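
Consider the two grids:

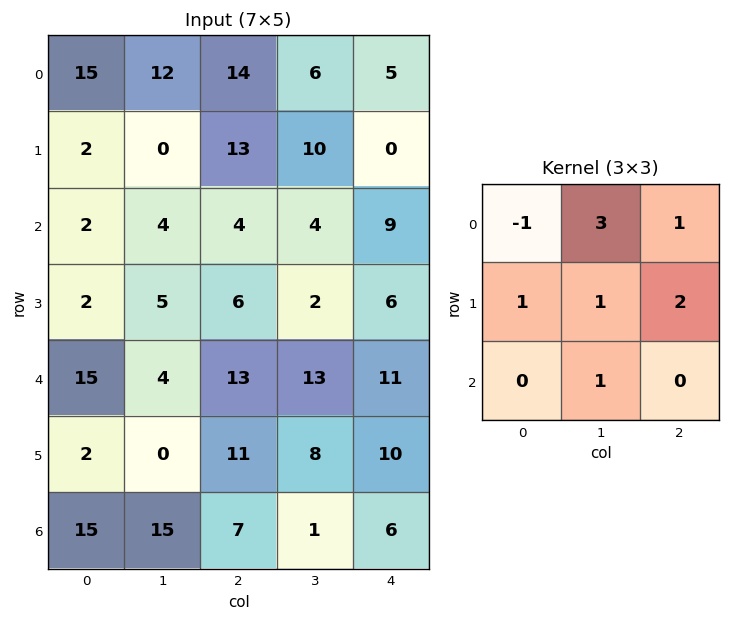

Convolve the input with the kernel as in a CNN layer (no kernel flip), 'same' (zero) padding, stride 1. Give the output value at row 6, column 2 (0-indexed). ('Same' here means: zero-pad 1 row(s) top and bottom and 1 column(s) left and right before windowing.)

The receptive field on the zero-padded input at this output position is [0 11 8 / 15 7 1 / 0 0 0]. Elementwise product with the kernel and sum: 0·-1 + 11·3 + 8·1 + 15·1 + 7·1 + 1·2 + 0·1.

65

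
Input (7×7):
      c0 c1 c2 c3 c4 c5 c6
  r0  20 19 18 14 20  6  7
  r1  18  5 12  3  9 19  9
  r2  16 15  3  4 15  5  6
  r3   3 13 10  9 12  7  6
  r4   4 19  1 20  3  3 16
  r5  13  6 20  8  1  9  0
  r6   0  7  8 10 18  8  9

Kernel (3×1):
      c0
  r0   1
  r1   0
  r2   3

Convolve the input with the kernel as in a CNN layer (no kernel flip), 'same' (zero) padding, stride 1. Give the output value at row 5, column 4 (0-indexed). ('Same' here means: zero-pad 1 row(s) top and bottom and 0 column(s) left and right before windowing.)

The receptive field on the zero-padded input at this output position is [3 / 1 / 18]. Elementwise product with the kernel and sum: 3·1 + 18·3.

57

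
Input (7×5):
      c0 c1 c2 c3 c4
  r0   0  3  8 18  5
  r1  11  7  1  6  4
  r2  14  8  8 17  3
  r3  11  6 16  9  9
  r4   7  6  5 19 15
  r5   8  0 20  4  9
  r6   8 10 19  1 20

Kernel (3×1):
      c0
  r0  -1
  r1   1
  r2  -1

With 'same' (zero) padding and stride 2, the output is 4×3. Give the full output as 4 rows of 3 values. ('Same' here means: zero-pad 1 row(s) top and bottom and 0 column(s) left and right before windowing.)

Output[0,0]: The receptive field on the zero-padded input at this output position is [0 / 0 / 11]. Elementwise product with the kernel and sum: 0·-1 + 0·1 + 11·-1.

-11 7 1
-8 -9 -10
-12 -31 -3
0 -1 11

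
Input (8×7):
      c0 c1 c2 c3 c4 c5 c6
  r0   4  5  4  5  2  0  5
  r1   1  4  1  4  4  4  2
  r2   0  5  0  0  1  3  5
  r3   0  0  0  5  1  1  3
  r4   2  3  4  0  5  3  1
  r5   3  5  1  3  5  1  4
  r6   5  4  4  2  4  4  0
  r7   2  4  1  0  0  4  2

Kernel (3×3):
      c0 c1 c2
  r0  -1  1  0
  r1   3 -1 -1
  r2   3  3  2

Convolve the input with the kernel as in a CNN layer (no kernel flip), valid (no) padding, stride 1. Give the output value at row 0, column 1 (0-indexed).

21

The receptive field on the input at this output position is [5 4 5 / 4 1 4 / 5 0 0]. Elementwise product with the kernel and sum: 5·-1 + 4·1 + 4·3 + 1·-1 + 4·-1 + 5·3 + 0·3 + 0·2.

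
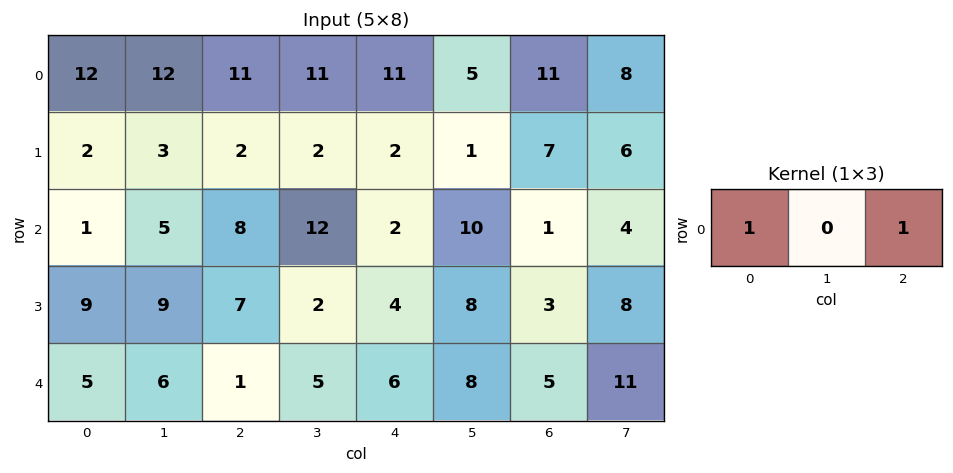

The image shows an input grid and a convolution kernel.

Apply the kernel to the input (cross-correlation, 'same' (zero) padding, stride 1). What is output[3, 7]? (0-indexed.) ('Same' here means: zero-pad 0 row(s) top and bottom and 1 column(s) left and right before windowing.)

3

The receptive field on the zero-padded input at this output position is [3 8 0]. Elementwise product with the kernel and sum: 3·1 + 0·1.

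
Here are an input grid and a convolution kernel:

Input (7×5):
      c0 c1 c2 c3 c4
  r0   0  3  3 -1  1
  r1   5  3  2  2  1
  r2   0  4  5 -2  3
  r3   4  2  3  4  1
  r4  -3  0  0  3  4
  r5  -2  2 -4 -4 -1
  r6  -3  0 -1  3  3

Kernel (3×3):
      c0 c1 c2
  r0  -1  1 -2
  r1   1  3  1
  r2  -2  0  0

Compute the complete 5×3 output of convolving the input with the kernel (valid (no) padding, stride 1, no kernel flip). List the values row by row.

Output[0,0]: The receptive field on the input at this output position is [0 3 3 / 5 3 2 / 0 4 5]. Elementwise product with the kernel and sum: 0·-1 + 3·1 + 3·-2 + 5·1 + 3·3 + 2·1 + 0·-2.
Output[0,1]: The receptive field on the input at this output position is [3 3 -1 / 3 2 2 / 4 5 -2]. Elementwise product with the kernel and sum: 3·-1 + 3·1 + -1·-2 + 3·1 + 2·3 + 2·1 + 4·-2.

13 5 -7
3 8 -6
13 20 3
-7 -8 20
9 -20 -20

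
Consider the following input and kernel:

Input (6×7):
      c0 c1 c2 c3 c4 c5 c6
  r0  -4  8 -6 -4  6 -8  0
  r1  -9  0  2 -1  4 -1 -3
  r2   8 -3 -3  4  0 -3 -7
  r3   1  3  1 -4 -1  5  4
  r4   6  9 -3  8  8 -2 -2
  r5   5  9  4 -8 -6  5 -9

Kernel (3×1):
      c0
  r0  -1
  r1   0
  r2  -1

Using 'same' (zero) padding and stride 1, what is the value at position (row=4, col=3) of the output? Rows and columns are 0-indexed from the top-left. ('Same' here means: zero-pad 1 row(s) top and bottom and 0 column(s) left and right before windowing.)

12

The receptive field on the zero-padded input at this output position is [-4 / 8 / -8]. Elementwise product with the kernel and sum: -4·-1 + -8·-1.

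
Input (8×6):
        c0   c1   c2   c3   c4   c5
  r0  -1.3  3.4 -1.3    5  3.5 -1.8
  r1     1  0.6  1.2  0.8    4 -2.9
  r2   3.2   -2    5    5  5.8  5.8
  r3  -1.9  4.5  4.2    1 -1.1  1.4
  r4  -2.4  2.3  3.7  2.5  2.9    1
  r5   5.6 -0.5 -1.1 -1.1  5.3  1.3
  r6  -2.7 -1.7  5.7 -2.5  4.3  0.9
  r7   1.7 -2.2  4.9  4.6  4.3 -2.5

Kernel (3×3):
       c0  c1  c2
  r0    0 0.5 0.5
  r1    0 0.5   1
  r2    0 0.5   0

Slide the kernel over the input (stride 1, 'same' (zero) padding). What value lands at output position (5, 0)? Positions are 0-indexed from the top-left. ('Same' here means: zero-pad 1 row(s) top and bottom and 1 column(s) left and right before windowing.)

The receptive field on the zero-padded input at this output position is [0 -2.4 2.3 / 0 5.6 -0.5 / 0 -2.7 -1.7]. Elementwise product with the kernel and sum: -2.4·0.5 + 2.3·0.5 + 5.6·0.5 + -0.5·1 + -2.7·0.5.

0.9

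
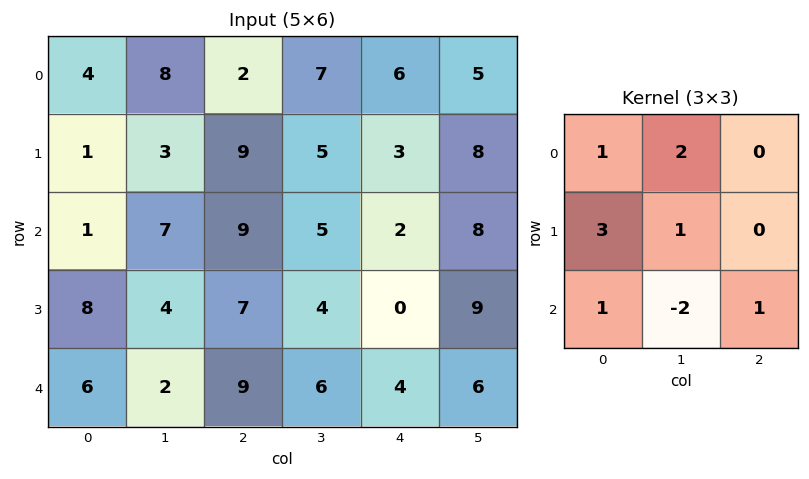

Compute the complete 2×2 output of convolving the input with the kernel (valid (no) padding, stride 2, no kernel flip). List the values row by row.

22 49
54 45

Output[0,0]: The receptive field on the input at this output position is [4 8 2 / 1 3 9 / 1 7 9]. Elementwise product with the kernel and sum: 4·1 + 8·2 + 1·3 + 3·1 + 1·1 + 7·-2 + 9·1.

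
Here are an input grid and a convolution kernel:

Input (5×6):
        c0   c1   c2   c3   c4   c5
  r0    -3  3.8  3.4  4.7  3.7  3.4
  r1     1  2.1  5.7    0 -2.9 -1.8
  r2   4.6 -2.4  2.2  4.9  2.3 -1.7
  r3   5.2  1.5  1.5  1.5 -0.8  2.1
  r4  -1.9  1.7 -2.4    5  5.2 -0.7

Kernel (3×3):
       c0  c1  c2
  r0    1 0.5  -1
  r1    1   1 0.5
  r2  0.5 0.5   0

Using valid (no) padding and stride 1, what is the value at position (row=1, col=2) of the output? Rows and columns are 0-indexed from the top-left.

18.35

The receptive field on the input at this output position is [5.7 0 -2.9 / 2.2 4.9 2.3 / 1.5 1.5 -0.8]. Elementwise product with the kernel and sum: 5.7·1 + 0·0.5 + -2.9·-1 + 2.2·1 + 4.9·1 + 2.3·0.5 + 1.5·0.5 + 1.5·0.5.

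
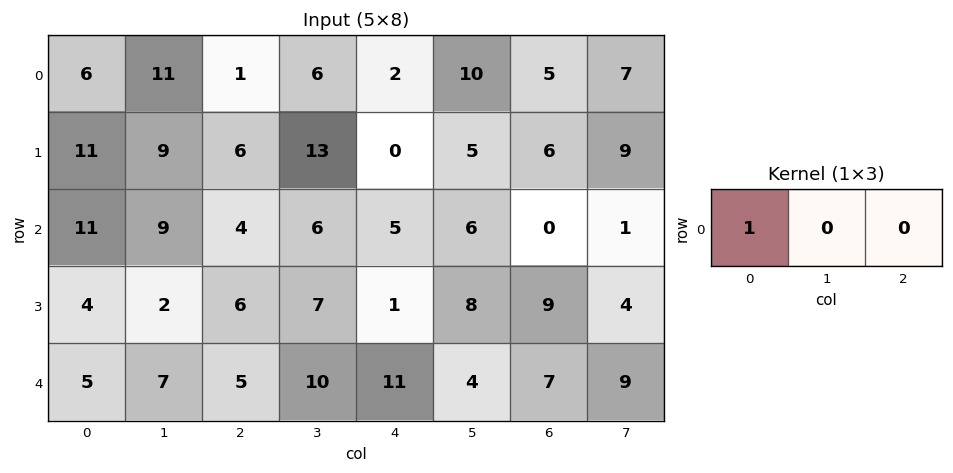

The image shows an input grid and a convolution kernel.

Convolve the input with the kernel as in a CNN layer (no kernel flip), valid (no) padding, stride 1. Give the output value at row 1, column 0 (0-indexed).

The receptive field on the input at this output position is [11 9 6]. Elementwise product with the kernel and sum: 11·1.

11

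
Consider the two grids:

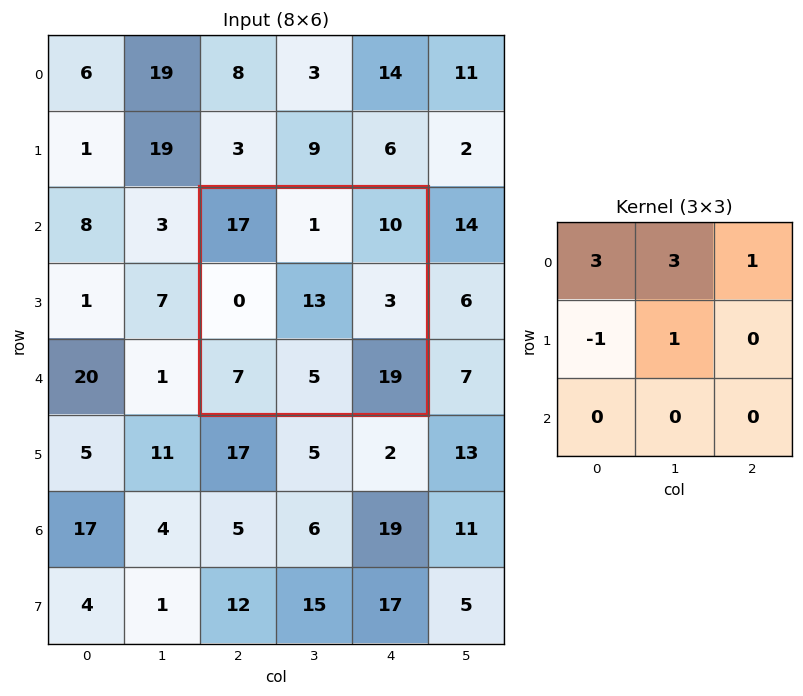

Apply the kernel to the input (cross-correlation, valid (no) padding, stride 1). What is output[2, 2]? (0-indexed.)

The receptive field on the input at this output position is [17 1 10 / 0 13 3 / 7 5 19]. Elementwise product with the kernel and sum: 17·3 + 1·3 + 10·1 + 0·-1 + 13·1.

77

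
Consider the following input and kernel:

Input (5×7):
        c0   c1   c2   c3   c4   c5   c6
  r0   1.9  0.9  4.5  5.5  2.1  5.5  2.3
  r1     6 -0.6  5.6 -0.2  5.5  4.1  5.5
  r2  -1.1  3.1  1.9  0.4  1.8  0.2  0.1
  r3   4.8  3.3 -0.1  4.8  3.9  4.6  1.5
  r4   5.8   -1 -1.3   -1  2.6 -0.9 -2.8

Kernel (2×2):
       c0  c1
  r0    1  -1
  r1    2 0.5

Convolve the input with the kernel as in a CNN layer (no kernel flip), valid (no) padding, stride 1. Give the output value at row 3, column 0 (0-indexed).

12.6

The receptive field on the input at this output position is [4.8 3.3 / 5.8 -1]. Elementwise product with the kernel and sum: 4.8·1 + 3.3·-1 + 5.8·2 + -1·0.5.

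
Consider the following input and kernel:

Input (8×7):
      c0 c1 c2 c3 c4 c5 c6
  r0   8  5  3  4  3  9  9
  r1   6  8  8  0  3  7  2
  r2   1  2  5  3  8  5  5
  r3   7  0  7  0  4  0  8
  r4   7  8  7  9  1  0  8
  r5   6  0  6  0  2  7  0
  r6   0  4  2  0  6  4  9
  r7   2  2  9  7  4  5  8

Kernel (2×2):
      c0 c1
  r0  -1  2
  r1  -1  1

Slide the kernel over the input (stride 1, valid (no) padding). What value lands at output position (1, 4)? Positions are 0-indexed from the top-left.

The receptive field on the input at this output position is [3 7 / 8 5]. Elementwise product with the kernel and sum: 3·-1 + 7·2 + 8·-1 + 5·1.

8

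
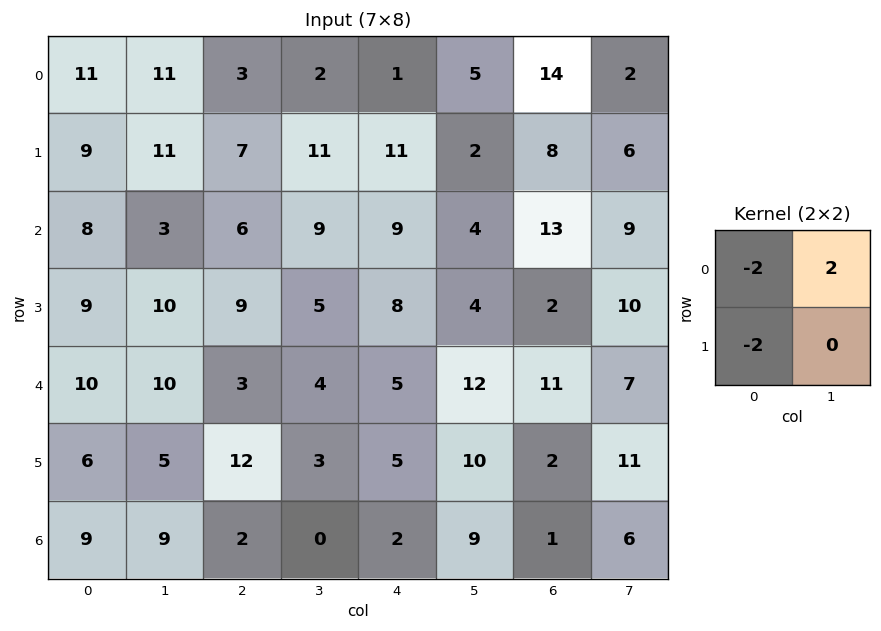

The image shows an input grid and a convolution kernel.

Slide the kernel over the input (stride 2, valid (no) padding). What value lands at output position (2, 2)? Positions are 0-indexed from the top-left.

The receptive field on the input at this output position is [5 12 / 5 10]. Elementwise product with the kernel and sum: 5·-2 + 12·2 + 5·-2.

4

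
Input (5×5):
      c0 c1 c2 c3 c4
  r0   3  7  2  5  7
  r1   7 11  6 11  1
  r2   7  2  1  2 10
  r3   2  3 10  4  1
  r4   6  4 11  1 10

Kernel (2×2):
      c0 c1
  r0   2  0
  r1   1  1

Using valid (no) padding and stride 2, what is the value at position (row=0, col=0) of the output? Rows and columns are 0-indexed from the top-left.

The receptive field on the input at this output position is [3 7 / 7 11]. Elementwise product with the kernel and sum: 3·2 + 7·1 + 11·1.

24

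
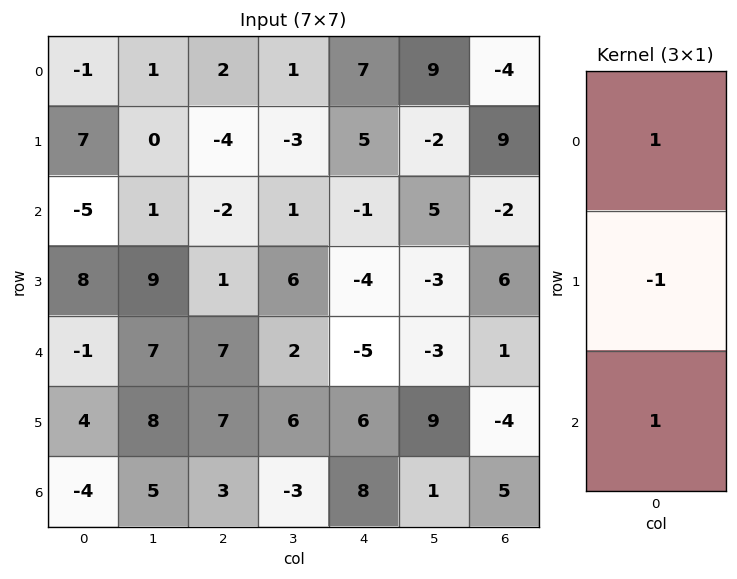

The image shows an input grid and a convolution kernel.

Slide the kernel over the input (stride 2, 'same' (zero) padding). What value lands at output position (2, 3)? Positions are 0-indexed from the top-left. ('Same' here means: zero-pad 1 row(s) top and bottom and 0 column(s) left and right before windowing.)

The receptive field on the zero-padded input at this output position is [6 / 1 / -4]. Elementwise product with the kernel and sum: 6·1 + 1·-1 + -4·1.

1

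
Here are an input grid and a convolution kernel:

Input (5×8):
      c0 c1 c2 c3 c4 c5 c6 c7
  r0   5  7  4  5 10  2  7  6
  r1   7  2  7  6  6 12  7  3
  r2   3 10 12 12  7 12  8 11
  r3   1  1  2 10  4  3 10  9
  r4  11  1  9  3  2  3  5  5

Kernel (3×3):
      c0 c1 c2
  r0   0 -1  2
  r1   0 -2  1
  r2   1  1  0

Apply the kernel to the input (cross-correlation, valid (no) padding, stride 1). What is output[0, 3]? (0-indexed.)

The receptive field on the input at this output position is [5 10 2 / 6 6 12 / 12 7 12]. Elementwise product with the kernel and sum: 10·-1 + 2·2 + 6·-2 + 12·1 + 12·1 + 7·1.

13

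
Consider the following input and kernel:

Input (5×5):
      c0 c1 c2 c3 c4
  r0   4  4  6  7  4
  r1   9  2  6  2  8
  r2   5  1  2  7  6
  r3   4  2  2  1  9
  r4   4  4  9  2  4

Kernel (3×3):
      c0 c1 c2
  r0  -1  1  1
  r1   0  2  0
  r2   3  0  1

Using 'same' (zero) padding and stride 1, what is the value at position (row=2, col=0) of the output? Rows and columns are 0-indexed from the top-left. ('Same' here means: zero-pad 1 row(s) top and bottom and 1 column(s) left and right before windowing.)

The receptive field on the zero-padded input at this output position is [0 9 2 / 0 5 1 / 0 4 2]. Elementwise product with the kernel and sum: 0·-1 + 9·1 + 2·1 + 5·2 + 0·3 + 2·1.

23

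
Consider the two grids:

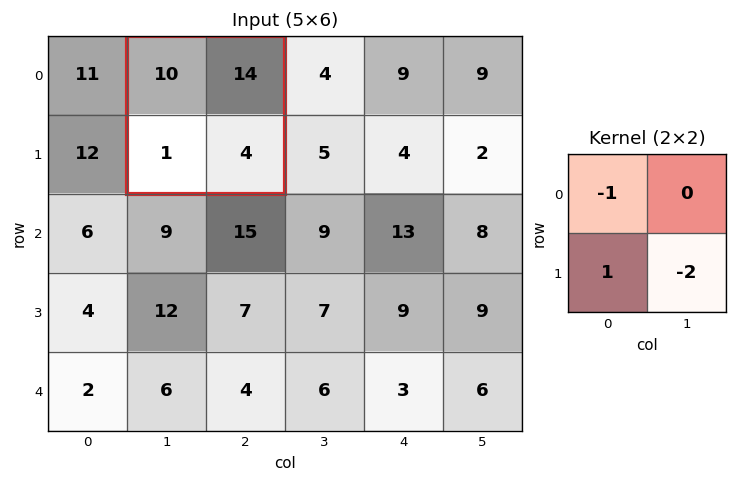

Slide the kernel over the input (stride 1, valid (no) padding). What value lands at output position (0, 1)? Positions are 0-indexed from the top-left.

-17

The receptive field on the input at this output position is [10 14 / 1 4]. Elementwise product with the kernel and sum: 10·-1 + 1·1 + 4·-2.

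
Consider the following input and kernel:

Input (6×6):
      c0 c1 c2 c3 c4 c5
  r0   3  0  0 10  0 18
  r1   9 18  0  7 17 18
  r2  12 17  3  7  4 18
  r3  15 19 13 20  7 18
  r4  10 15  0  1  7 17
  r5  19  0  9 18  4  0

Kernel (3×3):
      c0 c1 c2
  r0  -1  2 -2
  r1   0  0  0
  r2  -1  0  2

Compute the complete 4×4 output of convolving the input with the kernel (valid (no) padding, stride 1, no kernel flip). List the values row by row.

Output[0,0]: The receptive field on the input at this output position is [3 0 0 / 9 18 0 / 12 17 3]. Elementwise product with the kernel and sum: 3·-1 + 0·2 + 0·-2 + 12·-1 + 3·2.

-9 -23 25 -17
38 -11 -19 7
6 -38 17 -2
-4 3 12 -60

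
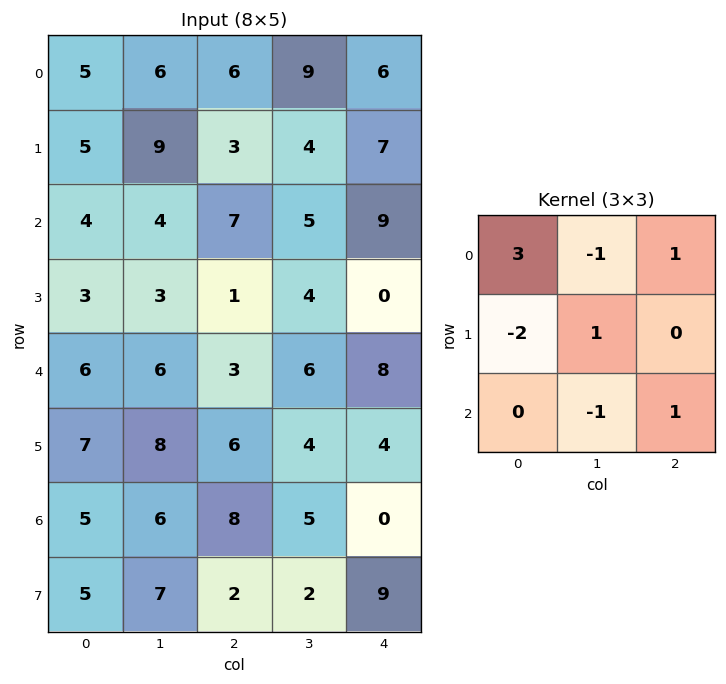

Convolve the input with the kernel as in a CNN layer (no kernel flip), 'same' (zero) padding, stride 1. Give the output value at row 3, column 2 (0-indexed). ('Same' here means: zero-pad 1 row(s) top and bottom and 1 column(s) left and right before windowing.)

8

The receptive field on the zero-padded input at this output position is [4 7 5 / 3 1 4 / 6 3 6]. Elementwise product with the kernel and sum: 4·3 + 7·-1 + 5·1 + 3·-2 + 1·1 + 3·-1 + 6·1.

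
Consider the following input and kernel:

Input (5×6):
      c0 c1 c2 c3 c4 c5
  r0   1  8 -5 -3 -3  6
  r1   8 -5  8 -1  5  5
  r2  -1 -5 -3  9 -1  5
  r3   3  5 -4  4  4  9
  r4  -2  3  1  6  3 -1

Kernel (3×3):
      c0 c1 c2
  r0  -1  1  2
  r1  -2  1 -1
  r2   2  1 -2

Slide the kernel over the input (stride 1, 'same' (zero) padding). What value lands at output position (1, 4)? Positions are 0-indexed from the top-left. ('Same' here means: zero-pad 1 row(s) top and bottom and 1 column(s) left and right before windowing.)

The receptive field on the zero-padded input at this output position is [-3 -3 6 / -1 5 5 / 9 -1 5]. Elementwise product with the kernel and sum: -3·-1 + -3·1 + 6·2 + -1·-2 + 5·1 + 5·-1 + 9·2 + -1·1 + 5·-2.

21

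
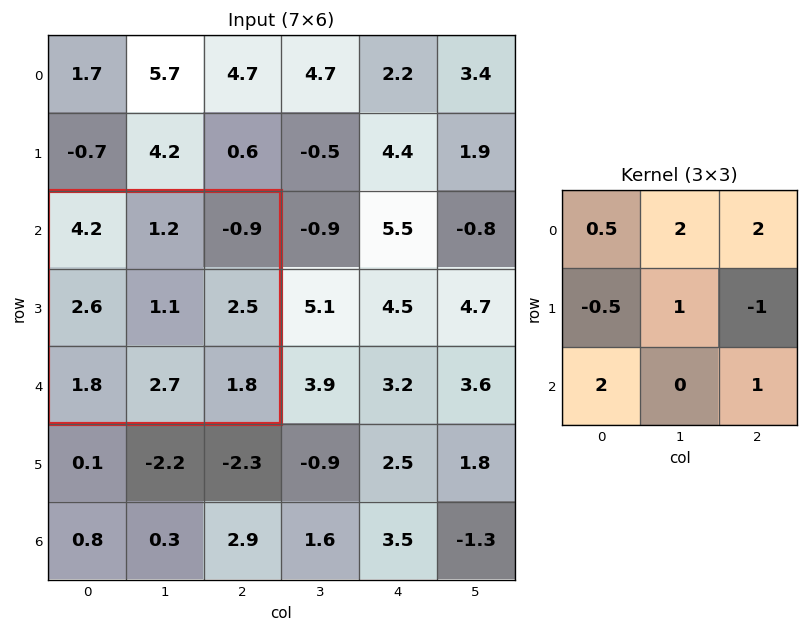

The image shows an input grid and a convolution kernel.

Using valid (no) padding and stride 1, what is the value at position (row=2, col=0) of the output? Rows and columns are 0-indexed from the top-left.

The receptive field on the input at this output position is [4.2 1.2 -0.9 / 2.6 1.1 2.5 / 1.8 2.7 1.8]. Elementwise product with the kernel and sum: 4.2·0.5 + 1.2·2 + -0.9·2 + 2.6·-0.5 + 1.1·1 + 2.5·-1 + 1.8·2 + 1.8·1.

5.4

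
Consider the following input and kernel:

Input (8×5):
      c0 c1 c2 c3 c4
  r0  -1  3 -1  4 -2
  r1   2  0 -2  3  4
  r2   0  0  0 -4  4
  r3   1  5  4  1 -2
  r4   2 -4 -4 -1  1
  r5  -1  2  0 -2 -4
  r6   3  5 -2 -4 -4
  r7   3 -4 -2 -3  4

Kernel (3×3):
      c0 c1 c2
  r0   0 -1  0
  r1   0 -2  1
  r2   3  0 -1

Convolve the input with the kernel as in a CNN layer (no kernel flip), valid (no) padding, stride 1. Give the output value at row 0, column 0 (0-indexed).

-5

The receptive field on the input at this output position is [-1 3 -1 / 2 0 -2 / 0 0 0]. Elementwise product with the kernel and sum: 3·-1 + 0·-2 + -2·1 + 0·3 + 0·-1.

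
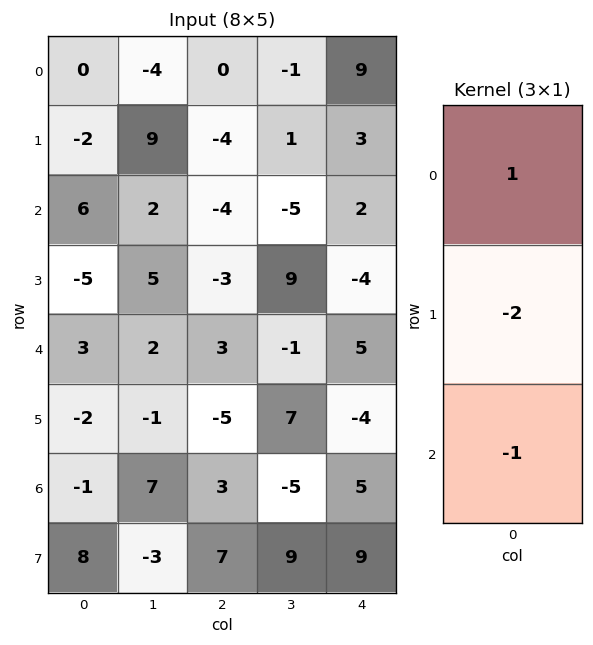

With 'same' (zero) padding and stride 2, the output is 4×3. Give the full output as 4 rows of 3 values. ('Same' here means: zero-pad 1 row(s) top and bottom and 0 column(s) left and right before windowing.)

Output[0,0]: The receptive field on the zero-padded input at this output position is [0 / 0 / -2]. Elementwise product with the kernel and sum: 0·1 + 0·-2 + -2·-1.
Output[0,1]: The receptive field on the zero-padded input at this output position is [0 / 0 / -4]. Elementwise product with the kernel and sum: 0·1 + 0·-2 + -4·-1.

2 4 -21
-9 7 3
-9 -4 -10
-8 -18 -23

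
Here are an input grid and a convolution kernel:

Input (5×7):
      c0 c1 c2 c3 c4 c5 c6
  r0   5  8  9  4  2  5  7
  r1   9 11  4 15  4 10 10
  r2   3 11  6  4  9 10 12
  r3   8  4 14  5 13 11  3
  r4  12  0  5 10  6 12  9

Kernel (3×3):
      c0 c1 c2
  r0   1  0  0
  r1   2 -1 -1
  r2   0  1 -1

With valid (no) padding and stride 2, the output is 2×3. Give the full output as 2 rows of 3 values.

13 -7 -12
-4 20 24

Output[0,0]: The receptive field on the input at this output position is [5 8 9 / 9 11 4 / 3 11 6]. Elementwise product with the kernel and sum: 5·1 + 9·2 + 11·-1 + 4·-1 + 11·1 + 6·-1.
Output[0,1]: The receptive field on the input at this output position is [9 4 2 / 4 15 4 / 6 4 9]. Elementwise product with the kernel and sum: 9·1 + 4·2 + 15·-1 + 4·-1 + 4·1 + 9·-1.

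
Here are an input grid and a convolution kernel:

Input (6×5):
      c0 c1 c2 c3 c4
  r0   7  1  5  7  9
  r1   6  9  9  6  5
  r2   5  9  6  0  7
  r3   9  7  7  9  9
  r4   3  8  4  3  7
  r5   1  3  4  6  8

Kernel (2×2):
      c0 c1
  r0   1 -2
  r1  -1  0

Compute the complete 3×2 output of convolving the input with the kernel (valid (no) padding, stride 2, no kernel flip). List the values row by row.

Output[0,0]: The receptive field on the input at this output position is [7 1 / 6 9]. Elementwise product with the kernel and sum: 7·1 + 1·-2 + 6·-1.

-1 -18
-22 -1
-14 -6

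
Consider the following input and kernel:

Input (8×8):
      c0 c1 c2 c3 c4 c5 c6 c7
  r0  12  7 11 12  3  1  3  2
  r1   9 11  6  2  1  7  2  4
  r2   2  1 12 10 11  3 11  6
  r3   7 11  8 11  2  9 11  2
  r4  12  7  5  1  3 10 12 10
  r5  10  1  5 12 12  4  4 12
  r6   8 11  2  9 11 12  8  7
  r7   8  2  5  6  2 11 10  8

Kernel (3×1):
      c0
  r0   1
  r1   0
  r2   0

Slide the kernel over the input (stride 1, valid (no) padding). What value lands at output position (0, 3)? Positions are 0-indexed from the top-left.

12

The receptive field on the input at this output position is [12 / 2 / 10]. Elementwise product with the kernel and sum: 12·1.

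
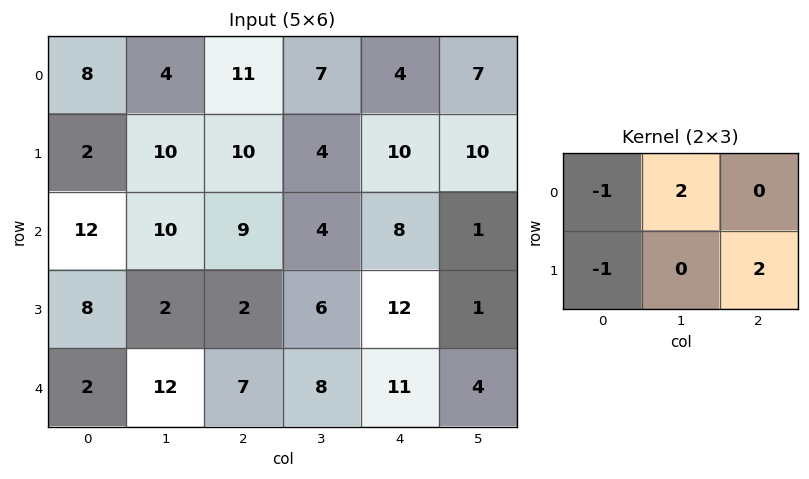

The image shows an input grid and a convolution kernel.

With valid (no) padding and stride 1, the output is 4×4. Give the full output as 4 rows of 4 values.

Output[0,0]: The receptive field on the input at this output position is [8 4 11 / 2 10 10]. Elementwise product with the kernel and sum: 8·-1 + 4·2 + 2·-1 + 10·2.

18 16 13 17
24 8 5 14
4 18 21 8
8 6 25 18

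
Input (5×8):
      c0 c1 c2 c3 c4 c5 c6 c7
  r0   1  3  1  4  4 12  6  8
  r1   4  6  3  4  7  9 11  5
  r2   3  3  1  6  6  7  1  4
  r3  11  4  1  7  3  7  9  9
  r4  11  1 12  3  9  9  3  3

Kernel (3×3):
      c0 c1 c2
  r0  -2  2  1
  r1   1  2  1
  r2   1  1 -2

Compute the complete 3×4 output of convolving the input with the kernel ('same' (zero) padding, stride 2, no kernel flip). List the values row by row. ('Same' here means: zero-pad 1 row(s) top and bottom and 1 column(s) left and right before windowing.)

-3 10 17 42
26 0 36 20
49 29 29 31

Output[0,0]: The receptive field on the zero-padded input at this output position is [0 0 0 / 0 1 3 / 0 4 6]. Elementwise product with the kernel and sum: 0·-2 + 0·2 + 0·1 + 0·1 + 1·2 + 3·1 + 0·1 + 4·1 + 6·-2.
Output[0,1]: The receptive field on the zero-padded input at this output position is [0 0 0 / 3 1 4 / 6 3 4]. Elementwise product with the kernel and sum: 0·-2 + 0·2 + 0·1 + 3·1 + 1·2 + 4·1 + 6·1 + 3·1 + 4·-2.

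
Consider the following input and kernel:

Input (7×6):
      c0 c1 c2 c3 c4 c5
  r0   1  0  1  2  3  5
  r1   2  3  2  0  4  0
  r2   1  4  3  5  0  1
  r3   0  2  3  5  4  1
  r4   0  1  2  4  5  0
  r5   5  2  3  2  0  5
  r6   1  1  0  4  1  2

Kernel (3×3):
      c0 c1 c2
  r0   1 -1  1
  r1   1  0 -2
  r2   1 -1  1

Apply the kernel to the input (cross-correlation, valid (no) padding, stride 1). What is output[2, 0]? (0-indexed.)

The receptive field on the input at this output position is [1 4 3 / 0 2 3 / 0 1 2]. Elementwise product with the kernel and sum: 1·1 + 4·-1 + 3·1 + 0·1 + 3·-2 + 0·1 + 1·-1 + 2·1.

-5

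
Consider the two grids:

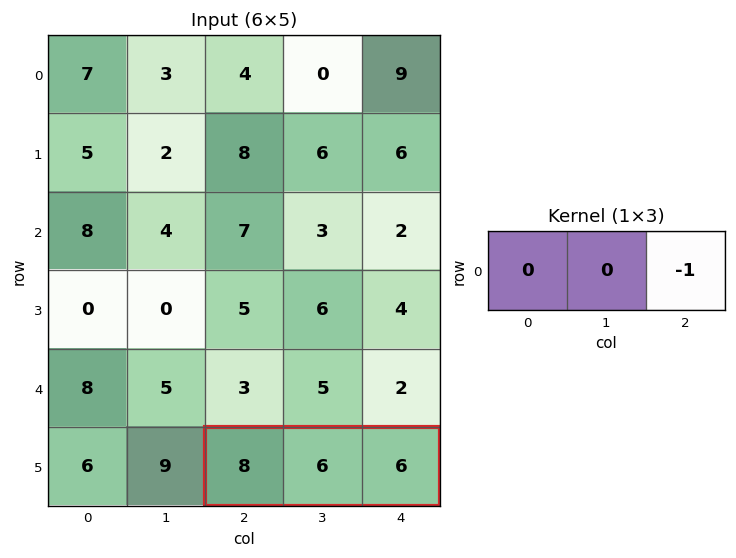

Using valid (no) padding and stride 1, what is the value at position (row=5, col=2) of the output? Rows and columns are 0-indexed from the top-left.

The receptive field on the input at this output position is [8 6 6]. Elementwise product with the kernel and sum: 6·-1.

-6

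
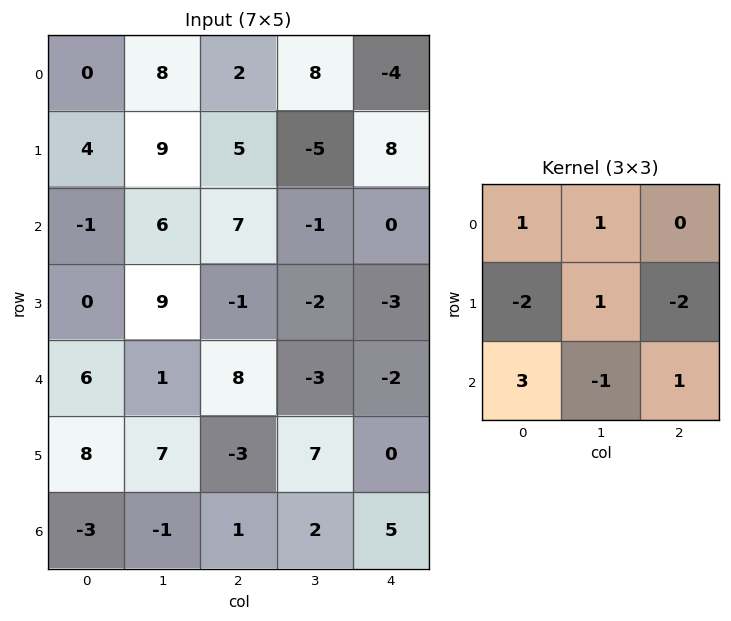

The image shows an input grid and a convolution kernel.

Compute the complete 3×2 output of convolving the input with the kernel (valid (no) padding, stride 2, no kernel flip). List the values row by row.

-3 1
41 37
-3 24

Output[0,0]: The receptive field on the input at this output position is [0 8 2 / 4 9 5 / -1 6 7]. Elementwise product with the kernel and sum: 0·1 + 8·1 + 4·-2 + 9·1 + 5·-2 + -1·3 + 6·-1 + 7·1.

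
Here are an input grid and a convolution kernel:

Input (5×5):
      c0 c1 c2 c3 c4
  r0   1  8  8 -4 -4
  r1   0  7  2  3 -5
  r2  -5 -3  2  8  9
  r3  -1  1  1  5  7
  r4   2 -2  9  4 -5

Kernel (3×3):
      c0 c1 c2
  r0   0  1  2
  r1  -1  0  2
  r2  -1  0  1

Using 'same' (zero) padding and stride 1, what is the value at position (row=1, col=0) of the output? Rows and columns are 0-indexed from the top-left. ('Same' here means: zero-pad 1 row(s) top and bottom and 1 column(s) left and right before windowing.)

28

The receptive field on the zero-padded input at this output position is [0 1 8 / 0 0 7 / 0 -5 -3]. Elementwise product with the kernel and sum: 1·1 + 8·2 + 0·-1 + 7·2 + 0·-1 + -3·1.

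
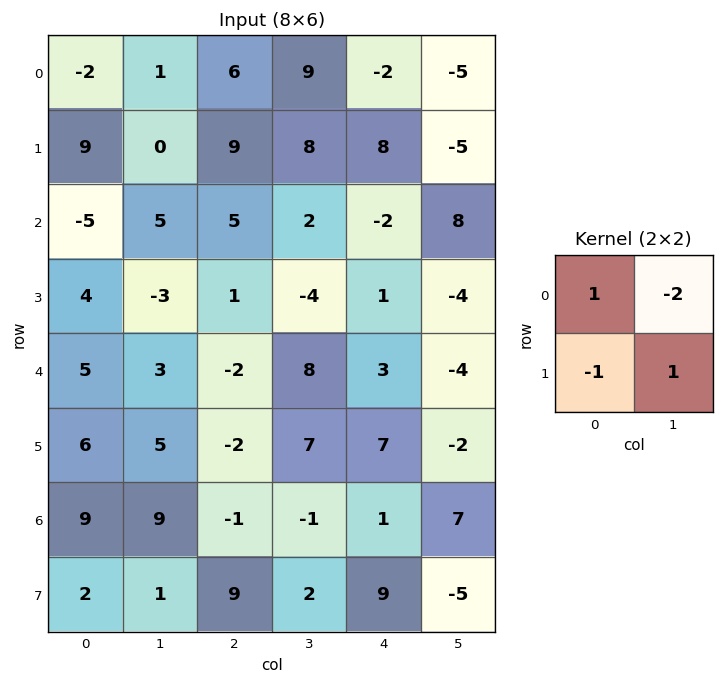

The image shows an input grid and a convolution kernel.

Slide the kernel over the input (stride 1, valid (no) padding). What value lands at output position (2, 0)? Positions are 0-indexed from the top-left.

-22

The receptive field on the input at this output position is [-5 5 / 4 -3]. Elementwise product with the kernel and sum: -5·1 + 5·-2 + 4·-1 + -3·1.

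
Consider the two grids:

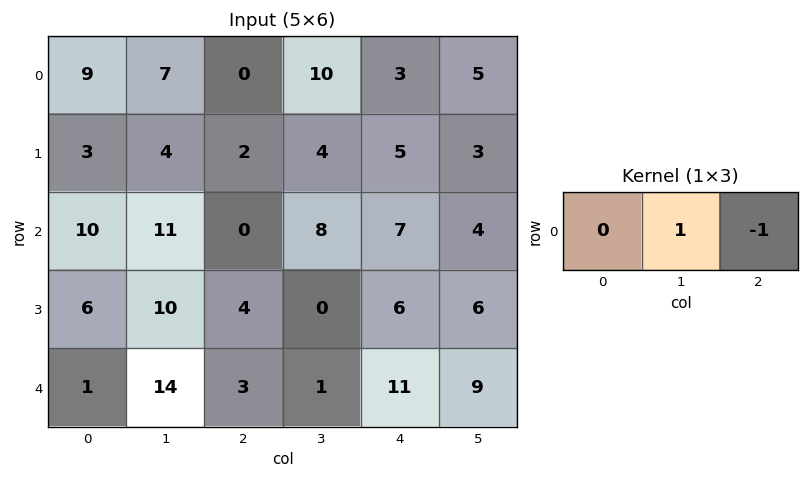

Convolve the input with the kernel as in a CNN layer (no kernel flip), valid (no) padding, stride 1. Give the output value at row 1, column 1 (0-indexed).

The receptive field on the input at this output position is [4 2 4]. Elementwise product with the kernel and sum: 2·1 + 4·-1.

-2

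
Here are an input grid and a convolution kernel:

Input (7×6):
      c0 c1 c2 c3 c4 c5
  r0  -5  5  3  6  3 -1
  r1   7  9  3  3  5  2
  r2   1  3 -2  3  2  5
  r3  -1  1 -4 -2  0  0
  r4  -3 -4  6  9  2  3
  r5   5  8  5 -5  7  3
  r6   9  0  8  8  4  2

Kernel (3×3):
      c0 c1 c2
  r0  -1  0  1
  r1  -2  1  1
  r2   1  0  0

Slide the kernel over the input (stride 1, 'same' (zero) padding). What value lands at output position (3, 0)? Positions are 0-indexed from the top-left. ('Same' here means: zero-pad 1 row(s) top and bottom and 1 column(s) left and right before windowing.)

3

The receptive field on the zero-padded input at this output position is [0 1 3 / 0 -1 1 / 0 -3 -4]. Elementwise product with the kernel and sum: 0·-1 + 3·1 + 0·-2 + -1·1 + 1·1 + 0·1.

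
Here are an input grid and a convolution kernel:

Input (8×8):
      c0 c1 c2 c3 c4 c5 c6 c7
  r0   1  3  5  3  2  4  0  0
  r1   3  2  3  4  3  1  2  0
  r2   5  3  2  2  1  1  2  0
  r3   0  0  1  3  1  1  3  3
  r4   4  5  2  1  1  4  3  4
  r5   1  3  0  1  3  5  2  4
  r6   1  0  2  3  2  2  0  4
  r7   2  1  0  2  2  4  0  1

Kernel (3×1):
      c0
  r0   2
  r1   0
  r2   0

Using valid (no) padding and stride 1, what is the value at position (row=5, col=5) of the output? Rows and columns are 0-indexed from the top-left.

10

The receptive field on the input at this output position is [5 / 2 / 4]. Elementwise product with the kernel and sum: 5·2.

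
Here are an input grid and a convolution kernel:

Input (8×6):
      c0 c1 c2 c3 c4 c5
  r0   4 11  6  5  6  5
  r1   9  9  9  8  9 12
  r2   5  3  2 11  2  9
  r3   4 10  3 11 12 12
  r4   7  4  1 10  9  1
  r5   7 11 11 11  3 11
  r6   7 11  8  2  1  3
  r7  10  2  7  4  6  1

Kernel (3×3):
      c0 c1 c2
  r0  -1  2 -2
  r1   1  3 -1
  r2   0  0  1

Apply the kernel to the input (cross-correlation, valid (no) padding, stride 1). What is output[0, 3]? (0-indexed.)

The receptive field on the input at this output position is [5 6 5 / 8 9 12 / 11 2 9]. Elementwise product with the kernel and sum: 5·-1 + 6·2 + 5·-2 + 8·1 + 9·3 + 12·-1 + 9·1.

29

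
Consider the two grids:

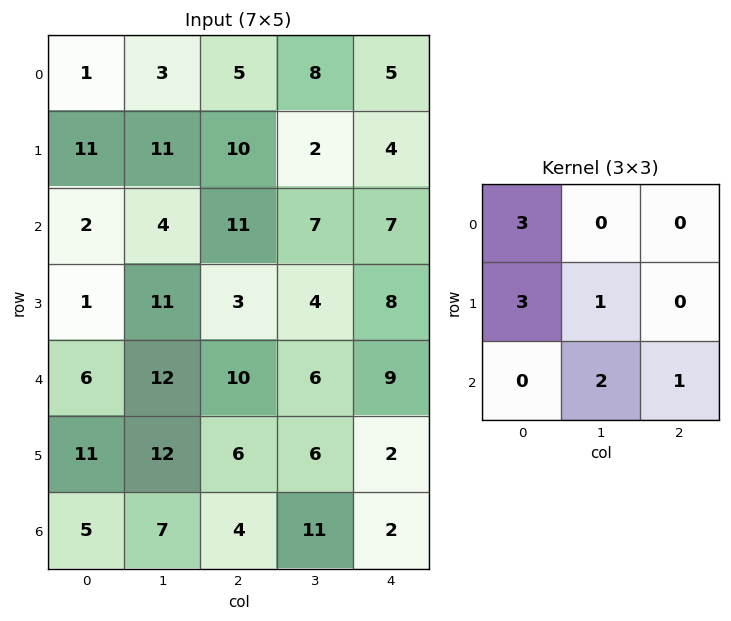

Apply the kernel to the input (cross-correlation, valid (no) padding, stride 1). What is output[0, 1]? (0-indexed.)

81

The receptive field on the input at this output position is [3 5 8 / 11 10 2 / 4 11 7]. Elementwise product with the kernel and sum: 3·3 + 11·3 + 10·1 + 11·2 + 7·1.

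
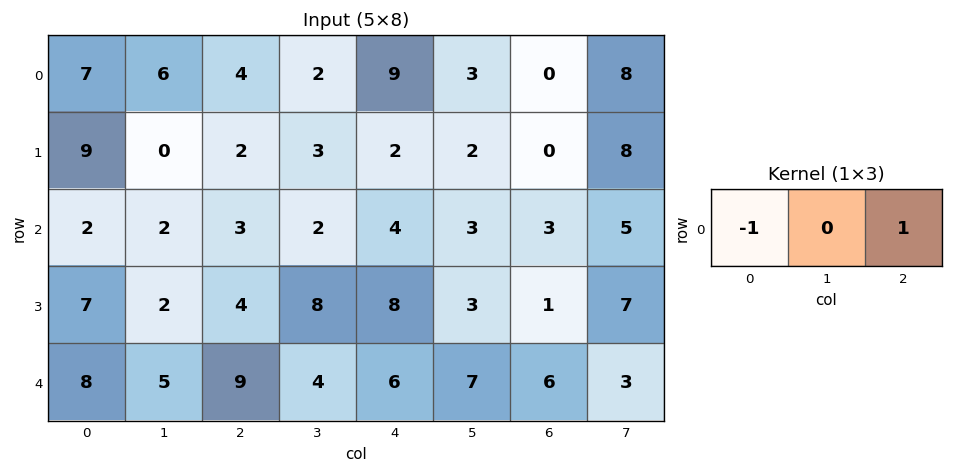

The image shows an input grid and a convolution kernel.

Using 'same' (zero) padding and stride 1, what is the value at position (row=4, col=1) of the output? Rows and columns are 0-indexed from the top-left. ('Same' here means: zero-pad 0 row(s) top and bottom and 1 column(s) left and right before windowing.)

1

The receptive field on the zero-padded input at this output position is [8 5 9]. Elementwise product with the kernel and sum: 8·-1 + 9·1.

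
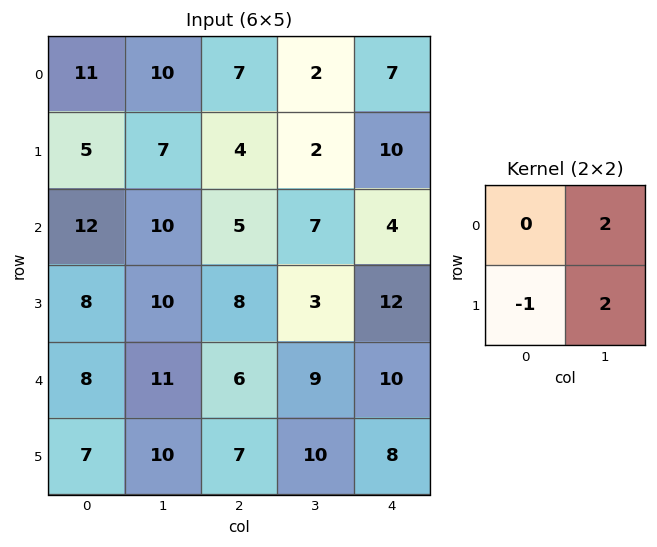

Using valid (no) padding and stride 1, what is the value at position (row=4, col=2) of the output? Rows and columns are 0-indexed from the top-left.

31

The receptive field on the input at this output position is [6 9 / 7 10]. Elementwise product with the kernel and sum: 9·2 + 7·-1 + 10·2.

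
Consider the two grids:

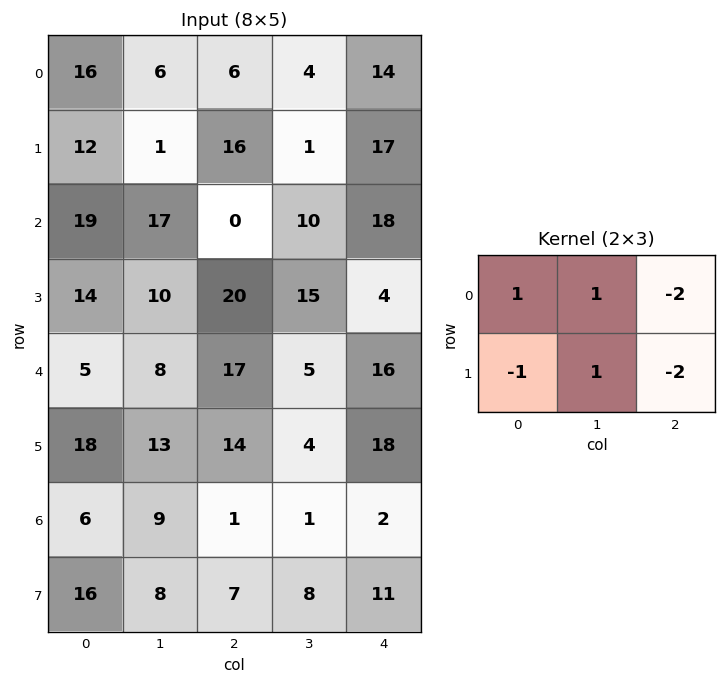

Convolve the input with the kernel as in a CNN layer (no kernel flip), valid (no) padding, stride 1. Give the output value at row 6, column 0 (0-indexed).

-9

The receptive field on the input at this output position is [6 9 1 / 16 8 7]. Elementwise product with the kernel and sum: 6·1 + 9·1 + 1·-2 + 16·-1 + 8·1 + 7·-2.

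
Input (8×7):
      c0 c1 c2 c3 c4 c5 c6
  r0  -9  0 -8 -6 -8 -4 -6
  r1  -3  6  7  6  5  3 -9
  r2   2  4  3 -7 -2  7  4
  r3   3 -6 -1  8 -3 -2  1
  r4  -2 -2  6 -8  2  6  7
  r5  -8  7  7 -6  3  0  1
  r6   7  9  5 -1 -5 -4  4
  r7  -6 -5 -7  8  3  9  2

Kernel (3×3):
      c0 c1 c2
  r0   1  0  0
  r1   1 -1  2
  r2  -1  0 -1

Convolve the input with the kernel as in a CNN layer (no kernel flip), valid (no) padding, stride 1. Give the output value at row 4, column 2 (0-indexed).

The receptive field on the input at this output position is [6 -8 2 / 7 -6 3 / 5 -1 -5]. Elementwise product with the kernel and sum: 6·1 + 7·1 + -6·-1 + 3·2 + 5·-1 + -5·-1.

25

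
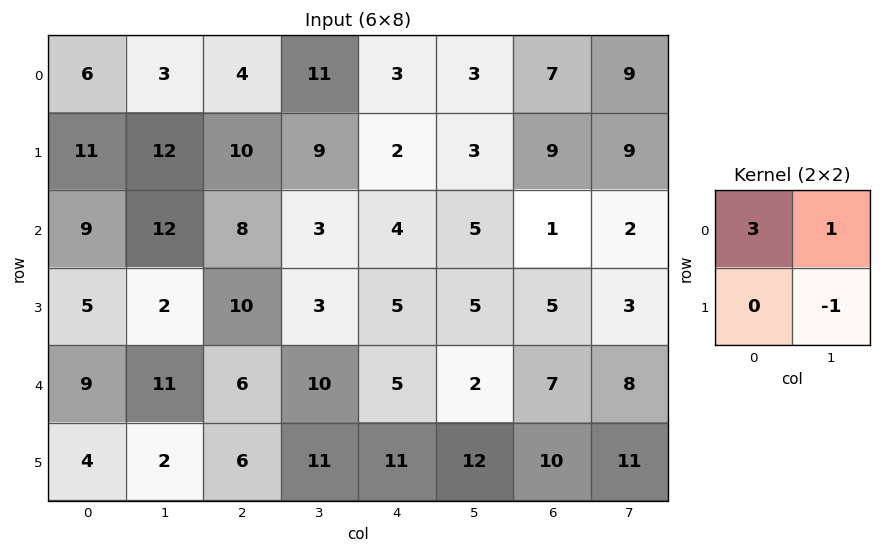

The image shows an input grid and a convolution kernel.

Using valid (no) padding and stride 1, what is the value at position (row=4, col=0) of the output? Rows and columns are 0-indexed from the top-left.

The receptive field on the input at this output position is [9 11 / 4 2]. Elementwise product with the kernel and sum: 9·3 + 11·1 + 2·-1.

36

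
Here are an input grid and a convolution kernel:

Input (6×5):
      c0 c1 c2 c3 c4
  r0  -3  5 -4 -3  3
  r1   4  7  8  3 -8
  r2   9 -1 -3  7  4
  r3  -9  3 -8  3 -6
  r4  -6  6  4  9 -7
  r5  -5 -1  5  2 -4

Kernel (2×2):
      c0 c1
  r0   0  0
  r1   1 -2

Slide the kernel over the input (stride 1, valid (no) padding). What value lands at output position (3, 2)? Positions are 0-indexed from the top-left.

-14

The receptive field on the input at this output position is [-8 3 / 4 9]. Elementwise product with the kernel and sum: 4·1 + 9·-2.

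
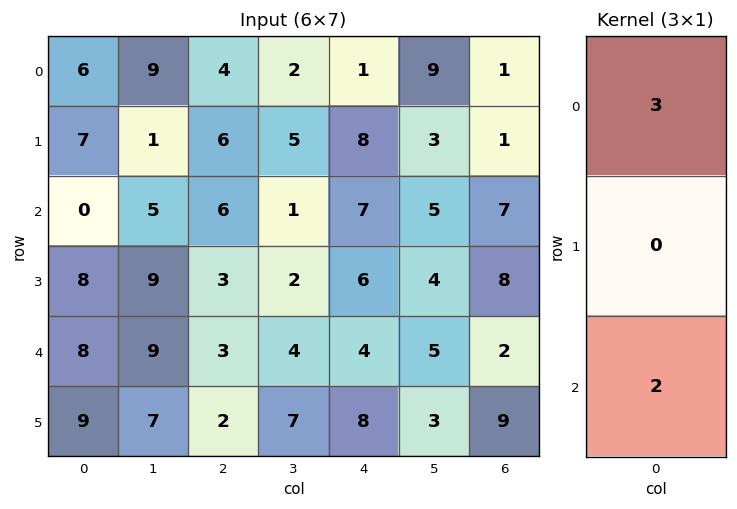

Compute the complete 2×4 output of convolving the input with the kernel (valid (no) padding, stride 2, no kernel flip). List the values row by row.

Output[0,0]: The receptive field on the input at this output position is [6 / 7 / 0]. Elementwise product with the kernel and sum: 6·3 + 0·2.

18 24 17 17
16 24 29 25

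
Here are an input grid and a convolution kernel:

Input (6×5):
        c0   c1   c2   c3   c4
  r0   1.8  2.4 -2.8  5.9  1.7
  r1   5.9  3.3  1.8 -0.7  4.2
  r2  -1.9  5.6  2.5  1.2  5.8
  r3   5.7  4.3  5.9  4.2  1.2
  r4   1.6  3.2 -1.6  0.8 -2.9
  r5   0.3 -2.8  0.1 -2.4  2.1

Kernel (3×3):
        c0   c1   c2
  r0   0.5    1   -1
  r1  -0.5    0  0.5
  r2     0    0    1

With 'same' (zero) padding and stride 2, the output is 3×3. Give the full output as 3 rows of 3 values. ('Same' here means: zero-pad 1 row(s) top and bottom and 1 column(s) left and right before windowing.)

Output[0,0]: The receptive field on the zero-padded input at this output position is [0 0 0 / 0 1.8 2.4 / 0 5.9 3.3]. Elementwise product with the kernel and sum: 0·0.5 + 0·1 + 0·-1 + 0·-0.5 + 2.4·0.5 + 3.3·1.

4.5 1.05 -2.95
9.7 6.15 3.25
0.2 0.25 2.9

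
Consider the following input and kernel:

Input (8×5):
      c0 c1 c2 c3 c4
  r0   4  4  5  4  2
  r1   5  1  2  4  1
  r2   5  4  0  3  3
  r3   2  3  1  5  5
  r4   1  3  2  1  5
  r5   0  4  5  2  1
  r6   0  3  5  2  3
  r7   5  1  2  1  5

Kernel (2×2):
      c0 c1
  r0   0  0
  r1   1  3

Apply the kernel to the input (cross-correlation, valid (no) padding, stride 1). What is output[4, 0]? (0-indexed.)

The receptive field on the input at this output position is [1 3 / 0 4]. Elementwise product with the kernel and sum: 0·1 + 4·3.

12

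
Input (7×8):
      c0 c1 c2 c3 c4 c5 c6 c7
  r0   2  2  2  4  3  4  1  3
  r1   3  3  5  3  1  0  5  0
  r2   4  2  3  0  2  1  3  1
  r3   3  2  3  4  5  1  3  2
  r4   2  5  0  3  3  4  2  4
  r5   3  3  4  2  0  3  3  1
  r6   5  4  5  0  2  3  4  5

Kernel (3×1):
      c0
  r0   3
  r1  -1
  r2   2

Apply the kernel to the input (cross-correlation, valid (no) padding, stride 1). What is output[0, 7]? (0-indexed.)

11

The receptive field on the input at this output position is [3 / 0 / 1]. Elementwise product with the kernel and sum: 3·3 + 0·-1 + 1·2.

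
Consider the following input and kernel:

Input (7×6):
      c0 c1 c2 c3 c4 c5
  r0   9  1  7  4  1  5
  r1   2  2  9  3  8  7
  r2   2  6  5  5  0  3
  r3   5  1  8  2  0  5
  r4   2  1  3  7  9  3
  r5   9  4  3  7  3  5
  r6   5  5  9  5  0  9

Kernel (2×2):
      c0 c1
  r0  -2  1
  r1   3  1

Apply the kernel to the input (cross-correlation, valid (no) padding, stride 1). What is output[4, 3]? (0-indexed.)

The receptive field on the input at this output position is [7 9 / 7 3]. Elementwise product with the kernel and sum: 7·-2 + 9·1 + 7·3 + 3·1.

19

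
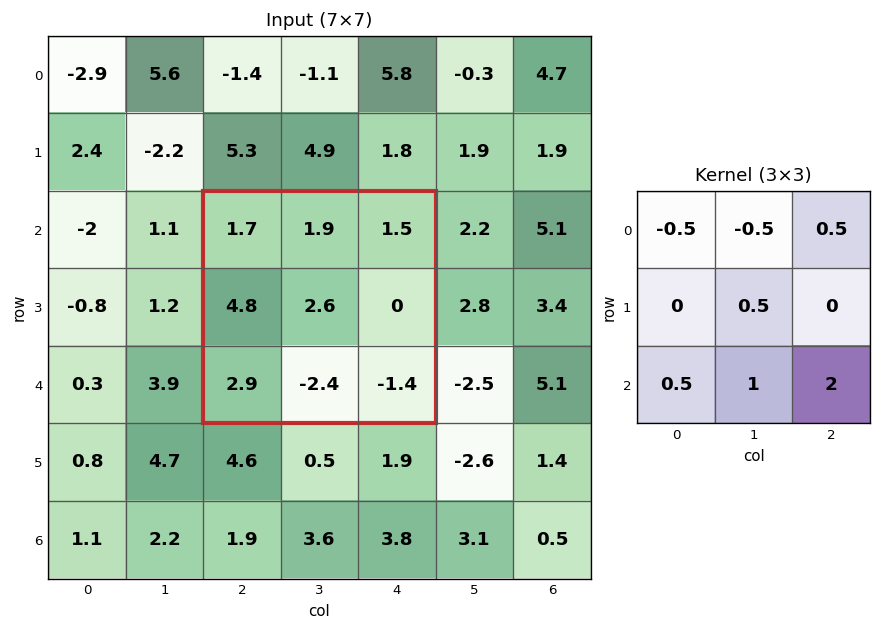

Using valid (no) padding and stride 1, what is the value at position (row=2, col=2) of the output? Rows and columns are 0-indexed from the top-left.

-3.5

The receptive field on the input at this output position is [1.7 1.9 1.5 / 4.8 2.6 0 / 2.9 -2.4 -1.4]. Elementwise product with the kernel and sum: 1.7·-0.5 + 1.9·-0.5 + 1.5·0.5 + 2.6·0.5 + 2.9·0.5 + -2.4·1 + -1.4·2.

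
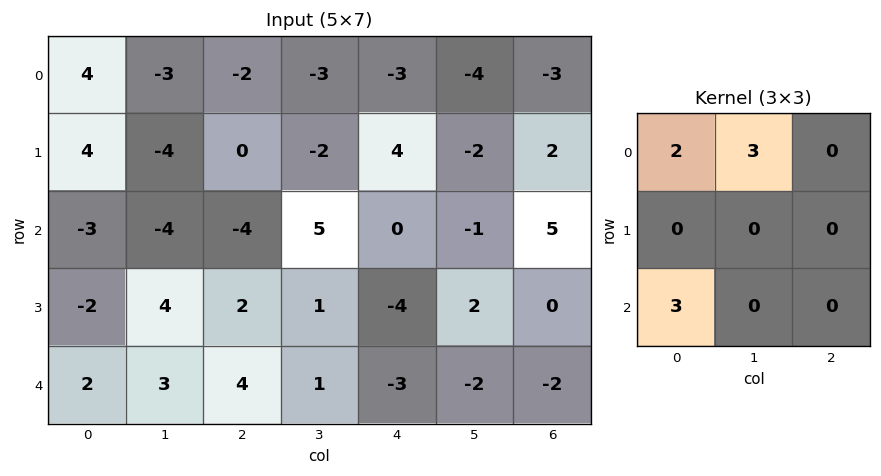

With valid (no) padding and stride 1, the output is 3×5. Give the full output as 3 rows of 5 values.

-10 -24 -25 0 -18
-10 4 0 11 -10
-12 -11 19 13 -12

Output[0,0]: The receptive field on the input at this output position is [4 -3 -2 / 4 -4 0 / -3 -4 -4]. Elementwise product with the kernel and sum: 4·2 + -3·3 + -3·3.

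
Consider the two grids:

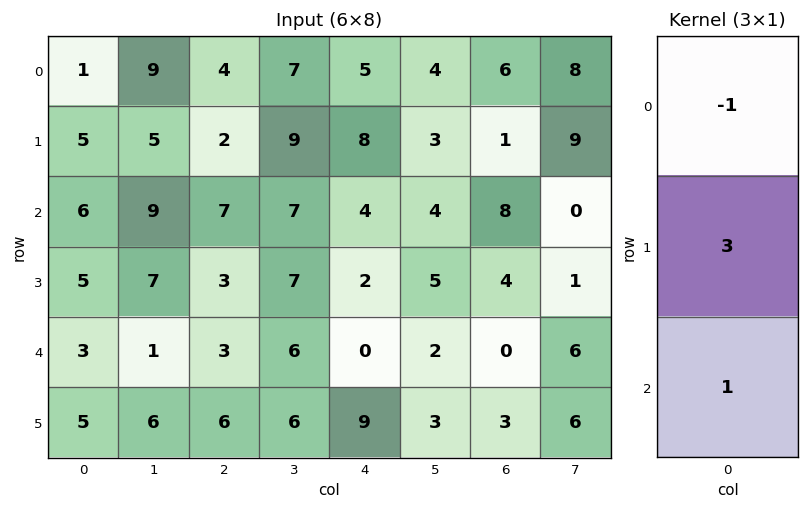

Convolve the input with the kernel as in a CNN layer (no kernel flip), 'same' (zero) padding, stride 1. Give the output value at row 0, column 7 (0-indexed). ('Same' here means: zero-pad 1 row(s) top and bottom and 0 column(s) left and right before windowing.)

The receptive field on the zero-padded input at this output position is [0 / 8 / 9]. Elementwise product with the kernel and sum: 0·-1 + 8·3 + 9·1.

33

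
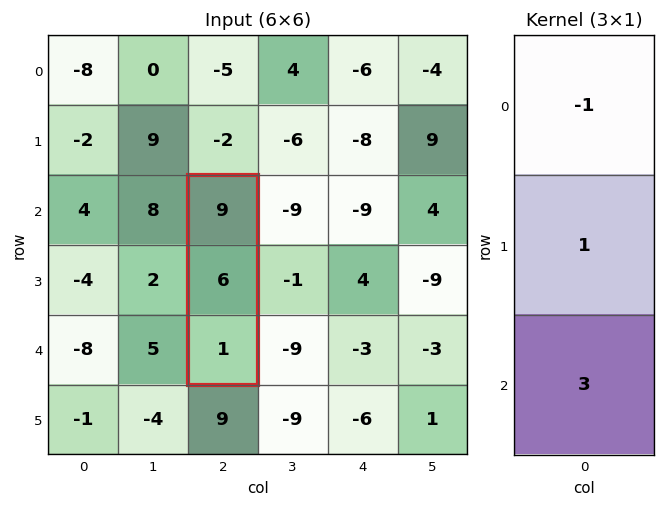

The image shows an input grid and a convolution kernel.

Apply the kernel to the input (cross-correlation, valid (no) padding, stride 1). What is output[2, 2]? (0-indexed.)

0

The receptive field on the input at this output position is [9 / 6 / 1]. Elementwise product with the kernel and sum: 9·-1 + 6·1 + 1·3.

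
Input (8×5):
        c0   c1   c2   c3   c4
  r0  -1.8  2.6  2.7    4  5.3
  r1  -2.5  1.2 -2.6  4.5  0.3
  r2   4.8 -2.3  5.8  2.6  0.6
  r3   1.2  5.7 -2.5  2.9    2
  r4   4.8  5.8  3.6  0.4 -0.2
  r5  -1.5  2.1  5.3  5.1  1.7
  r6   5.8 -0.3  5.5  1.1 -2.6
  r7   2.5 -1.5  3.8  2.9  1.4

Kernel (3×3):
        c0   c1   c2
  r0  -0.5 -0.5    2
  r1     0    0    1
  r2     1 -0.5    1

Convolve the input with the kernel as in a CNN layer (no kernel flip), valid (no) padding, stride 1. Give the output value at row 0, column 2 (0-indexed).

The receptive field on the input at this output position is [2.7 4 5.3 / -2.6 4.5 0.3 / 5.8 2.6 0.6]. Elementwise product with the kernel and sum: 2.7·-0.5 + 4·-0.5 + 5.3·2 + 0.3·1 + 5.8·1 + 2.6·-0.5 + 0.6·1.

12.65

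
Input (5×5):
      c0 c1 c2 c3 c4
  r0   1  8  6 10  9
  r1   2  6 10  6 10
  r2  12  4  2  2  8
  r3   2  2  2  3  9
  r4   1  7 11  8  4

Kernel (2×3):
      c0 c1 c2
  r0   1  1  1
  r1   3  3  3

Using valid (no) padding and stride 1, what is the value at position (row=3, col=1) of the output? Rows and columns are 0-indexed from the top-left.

85

The receptive field on the input at this output position is [2 2 3 / 7 11 8]. Elementwise product with the kernel and sum: 2·1 + 2·1 + 3·1 + 7·3 + 11·3 + 8·3.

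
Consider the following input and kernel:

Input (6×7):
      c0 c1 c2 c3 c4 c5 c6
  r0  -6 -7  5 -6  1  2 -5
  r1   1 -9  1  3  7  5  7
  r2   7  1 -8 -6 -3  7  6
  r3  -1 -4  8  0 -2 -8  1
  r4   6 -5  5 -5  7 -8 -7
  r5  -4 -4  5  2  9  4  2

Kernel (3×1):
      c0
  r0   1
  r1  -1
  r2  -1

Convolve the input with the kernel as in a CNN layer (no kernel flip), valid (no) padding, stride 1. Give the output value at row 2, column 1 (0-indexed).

The receptive field on the input at this output position is [1 / -4 / -5]. Elementwise product with the kernel and sum: 1·1 + -4·-1 + -5·-1.

10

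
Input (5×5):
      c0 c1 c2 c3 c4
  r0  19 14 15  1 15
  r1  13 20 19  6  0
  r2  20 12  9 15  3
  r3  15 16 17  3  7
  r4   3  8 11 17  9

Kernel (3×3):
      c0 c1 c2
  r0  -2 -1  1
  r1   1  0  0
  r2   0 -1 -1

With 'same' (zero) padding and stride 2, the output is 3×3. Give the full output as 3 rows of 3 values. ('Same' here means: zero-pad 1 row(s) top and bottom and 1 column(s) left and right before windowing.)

Output[0,0]: The receptive field on the zero-padded input at this output position is [0 0 0 / 0 19 14 / 0 13 20]. Elementwise product with the kernel and sum: 0·-2 + 0·-1 + 0·1 + 0·1 + 13·-1 + 20·-1.

-33 -11 1
-24 -61 -4
1 -38 4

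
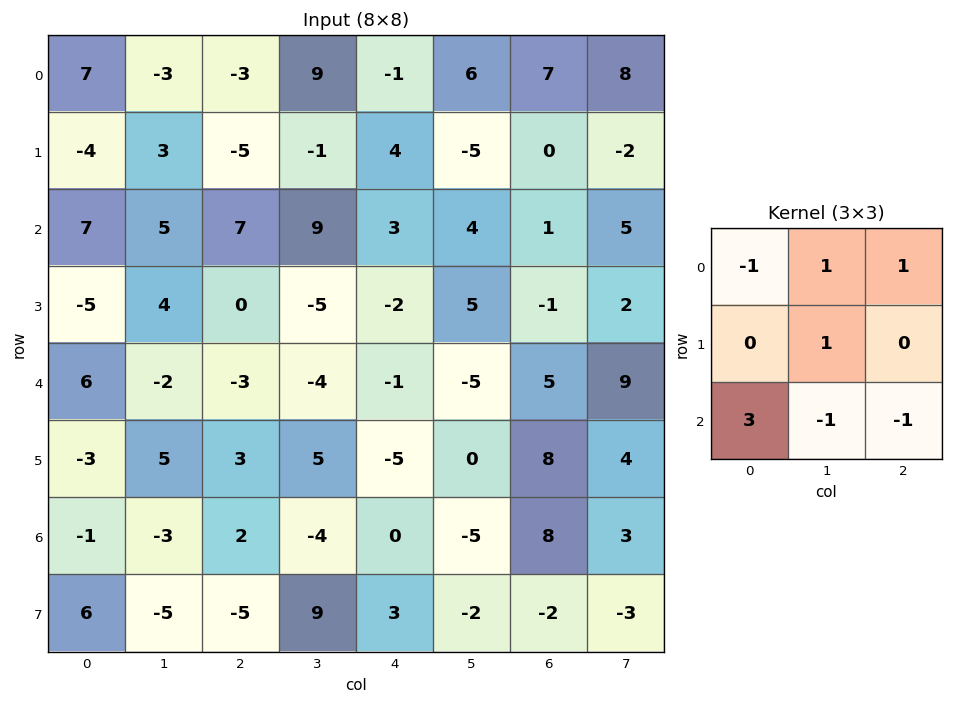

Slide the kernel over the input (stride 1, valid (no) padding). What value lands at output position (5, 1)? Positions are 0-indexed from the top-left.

The receptive field on the input at this output position is [5 3 5 / -3 2 -4 / -5 -5 9]. Elementwise product with the kernel and sum: 5·-1 + 3·1 + 5·1 + 2·1 + -5·3 + -5·-1 + 9·-1.

-14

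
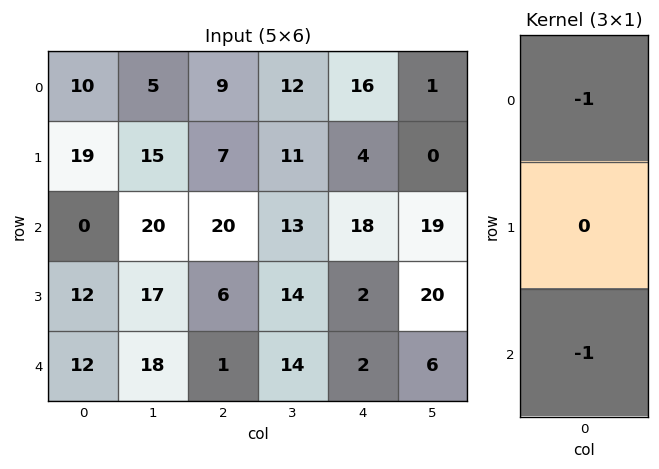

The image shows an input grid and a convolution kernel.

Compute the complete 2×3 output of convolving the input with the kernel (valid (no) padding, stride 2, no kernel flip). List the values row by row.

-10 -29 -34
-12 -21 -20

Output[0,0]: The receptive field on the input at this output position is [10 / 19 / 0]. Elementwise product with the kernel and sum: 10·-1 + 0·-1.
Output[0,1]: The receptive field on the input at this output position is [9 / 7 / 20]. Elementwise product with the kernel and sum: 9·-1 + 20·-1.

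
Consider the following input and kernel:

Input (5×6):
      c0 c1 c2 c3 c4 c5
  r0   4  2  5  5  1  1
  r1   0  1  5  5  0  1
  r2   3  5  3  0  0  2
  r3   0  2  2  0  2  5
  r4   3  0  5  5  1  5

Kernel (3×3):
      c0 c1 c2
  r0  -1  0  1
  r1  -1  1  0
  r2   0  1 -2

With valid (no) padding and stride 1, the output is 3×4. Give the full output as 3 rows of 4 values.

1 10 -4 -13
5 4 -12 -12
-8 -10 -2 -5

Output[0,0]: The receptive field on the input at this output position is [4 2 5 / 0 1 5 / 3 5 3]. Elementwise product with the kernel and sum: 4·-1 + 5·1 + 0·-1 + 1·1 + 5·1 + 3·-2.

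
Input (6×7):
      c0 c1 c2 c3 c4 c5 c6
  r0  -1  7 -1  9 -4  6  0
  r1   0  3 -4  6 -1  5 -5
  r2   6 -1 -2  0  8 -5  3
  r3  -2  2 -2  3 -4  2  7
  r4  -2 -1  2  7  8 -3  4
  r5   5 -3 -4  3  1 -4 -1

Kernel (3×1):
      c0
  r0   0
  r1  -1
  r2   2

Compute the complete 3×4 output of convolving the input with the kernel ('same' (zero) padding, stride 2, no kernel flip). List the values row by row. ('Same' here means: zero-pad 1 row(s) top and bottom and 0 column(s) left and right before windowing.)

1 -7 2 -10
-10 -2 -16 11
12 -10 -6 -6

Output[0,0]: The receptive field on the zero-padded input at this output position is [0 / -1 / 0]. Elementwise product with the kernel and sum: -1·-1 + 0·2.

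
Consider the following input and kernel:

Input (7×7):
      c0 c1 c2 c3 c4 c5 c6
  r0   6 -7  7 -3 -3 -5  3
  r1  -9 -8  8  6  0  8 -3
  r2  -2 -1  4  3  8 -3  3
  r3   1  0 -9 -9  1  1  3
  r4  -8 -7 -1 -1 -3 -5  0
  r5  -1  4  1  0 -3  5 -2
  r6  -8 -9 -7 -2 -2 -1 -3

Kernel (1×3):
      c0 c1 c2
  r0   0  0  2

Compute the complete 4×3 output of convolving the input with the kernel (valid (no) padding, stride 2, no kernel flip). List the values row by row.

Output[0,0]: The receptive field on the input at this output position is [6 -7 7]. Elementwise product with the kernel and sum: 7·2.

14 -6 6
8 16 6
-2 -6 0
-14 -4 -6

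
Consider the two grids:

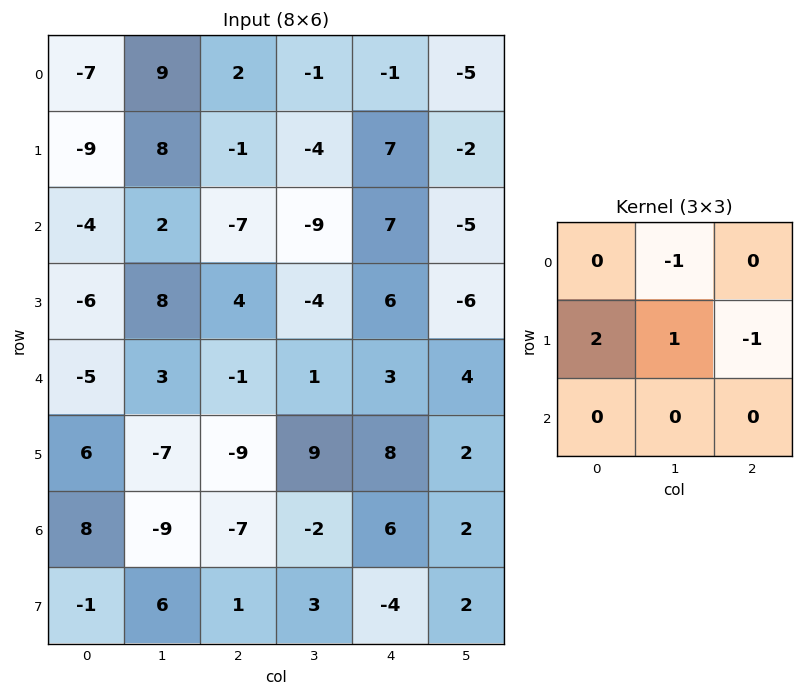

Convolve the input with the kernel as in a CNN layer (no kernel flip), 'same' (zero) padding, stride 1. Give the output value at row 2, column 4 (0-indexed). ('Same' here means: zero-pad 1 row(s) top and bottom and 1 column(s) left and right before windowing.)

The receptive field on the zero-padded input at this output position is [-4 7 -2 / -9 7 -5 / -4 6 -6]. Elementwise product with the kernel and sum: 7·-1 + -9·2 + 7·1 + -5·-1.

-13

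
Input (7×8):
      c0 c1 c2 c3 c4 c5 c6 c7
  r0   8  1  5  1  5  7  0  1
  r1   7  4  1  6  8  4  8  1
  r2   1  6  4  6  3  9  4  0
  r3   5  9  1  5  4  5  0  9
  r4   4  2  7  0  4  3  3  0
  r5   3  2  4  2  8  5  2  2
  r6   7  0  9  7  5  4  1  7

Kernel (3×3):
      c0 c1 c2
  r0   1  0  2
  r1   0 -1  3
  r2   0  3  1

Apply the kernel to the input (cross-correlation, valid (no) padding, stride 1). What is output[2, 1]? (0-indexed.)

The receptive field on the input at this output position is [6 4 6 / 9 1 5 / 2 7 0]. Elementwise product with the kernel and sum: 6·1 + 6·2 + 1·-1 + 5·3 + 7·3 + 0·1.

53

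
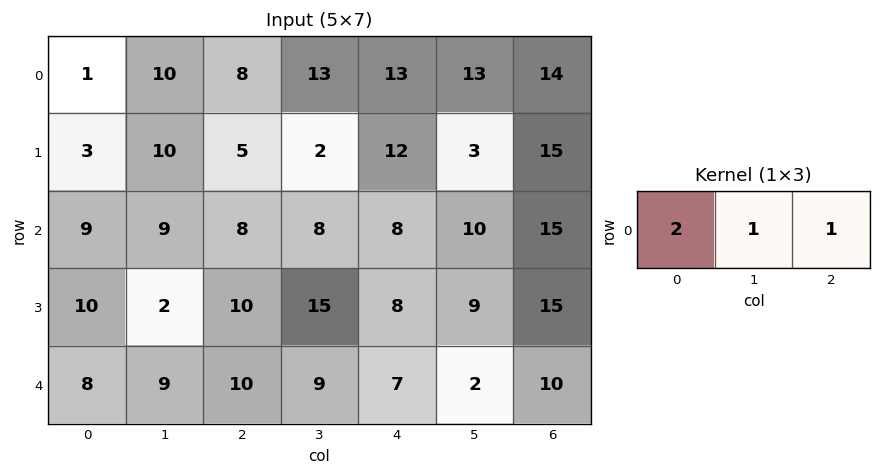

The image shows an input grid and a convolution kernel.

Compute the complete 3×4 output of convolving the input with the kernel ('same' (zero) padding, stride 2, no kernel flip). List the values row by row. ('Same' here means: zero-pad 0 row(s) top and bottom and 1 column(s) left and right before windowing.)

11 41 52 40
18 34 34 35
17 37 27 14

Output[0,0]: The receptive field on the zero-padded input at this output position is [0 1 10]. Elementwise product with the kernel and sum: 0·2 + 1·1 + 10·1.
Output[0,1]: The receptive field on the zero-padded input at this output position is [10 8 13]. Elementwise product with the kernel and sum: 10·2 + 8·1 + 13·1.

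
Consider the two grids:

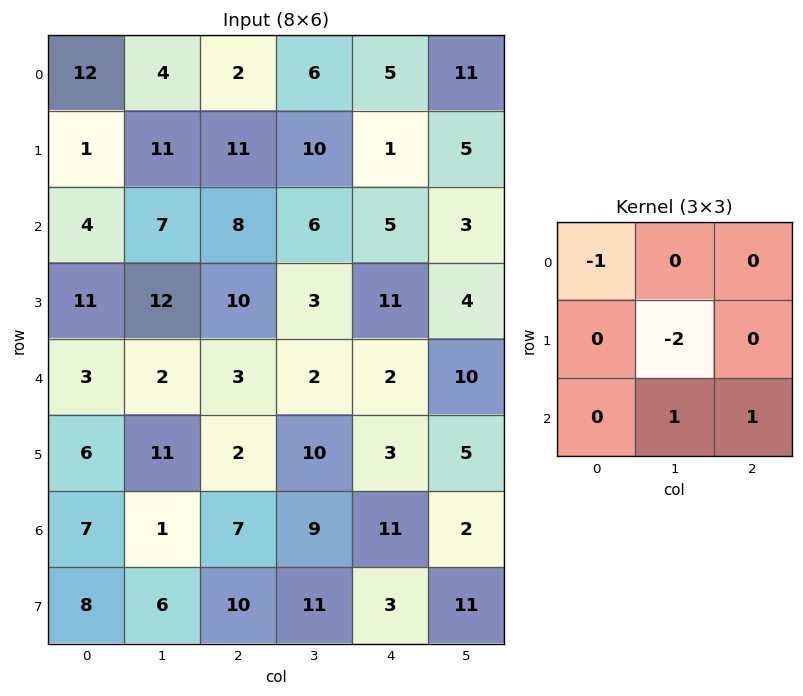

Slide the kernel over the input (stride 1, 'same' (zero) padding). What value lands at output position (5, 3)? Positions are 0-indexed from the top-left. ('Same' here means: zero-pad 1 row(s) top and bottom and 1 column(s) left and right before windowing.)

-3

The receptive field on the zero-padded input at this output position is [3 2 2 / 2 10 3 / 7 9 11]. Elementwise product with the kernel and sum: 3·-1 + 10·-2 + 9·1 + 11·1.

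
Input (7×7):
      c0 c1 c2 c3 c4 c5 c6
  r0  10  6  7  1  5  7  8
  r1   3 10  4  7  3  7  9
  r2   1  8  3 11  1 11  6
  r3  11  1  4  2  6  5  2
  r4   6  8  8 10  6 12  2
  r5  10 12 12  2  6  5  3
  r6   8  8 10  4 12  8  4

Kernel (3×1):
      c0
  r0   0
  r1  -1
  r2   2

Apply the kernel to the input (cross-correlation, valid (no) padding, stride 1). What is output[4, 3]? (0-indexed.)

6

The receptive field on the input at this output position is [10 / 2 / 4]. Elementwise product with the kernel and sum: 2·-1 + 4·2.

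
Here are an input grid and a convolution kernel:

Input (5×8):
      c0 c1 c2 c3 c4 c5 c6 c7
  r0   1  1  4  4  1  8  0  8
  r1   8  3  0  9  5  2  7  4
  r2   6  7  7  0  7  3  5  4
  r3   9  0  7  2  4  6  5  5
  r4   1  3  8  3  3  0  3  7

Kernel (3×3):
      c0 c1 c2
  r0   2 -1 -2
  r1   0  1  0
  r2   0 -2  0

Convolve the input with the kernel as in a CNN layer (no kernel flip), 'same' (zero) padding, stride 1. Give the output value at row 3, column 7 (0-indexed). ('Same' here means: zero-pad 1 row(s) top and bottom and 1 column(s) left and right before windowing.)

-3

The receptive field on the zero-padded input at this output position is [5 4 0 / 5 5 0 / 3 7 0]. Elementwise product with the kernel and sum: 5·2 + 4·-1 + 0·-2 + 5·1 + 7·-2.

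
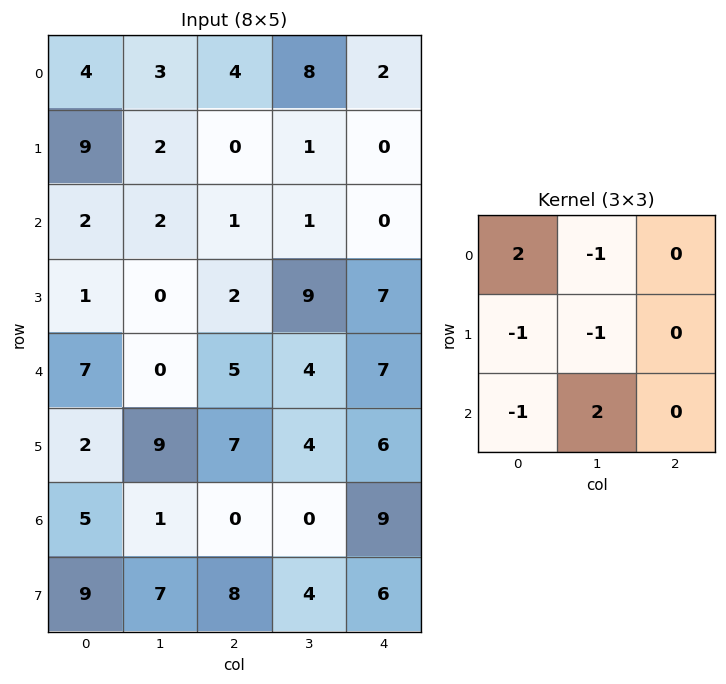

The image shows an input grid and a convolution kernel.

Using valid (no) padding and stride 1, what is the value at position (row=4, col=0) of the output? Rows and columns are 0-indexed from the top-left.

The receptive field on the input at this output position is [7 0 5 / 2 9 7 / 5 1 0]. Elementwise product with the kernel and sum: 7·2 + 0·-1 + 2·-1 + 9·-1 + 5·-1 + 1·2.

0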